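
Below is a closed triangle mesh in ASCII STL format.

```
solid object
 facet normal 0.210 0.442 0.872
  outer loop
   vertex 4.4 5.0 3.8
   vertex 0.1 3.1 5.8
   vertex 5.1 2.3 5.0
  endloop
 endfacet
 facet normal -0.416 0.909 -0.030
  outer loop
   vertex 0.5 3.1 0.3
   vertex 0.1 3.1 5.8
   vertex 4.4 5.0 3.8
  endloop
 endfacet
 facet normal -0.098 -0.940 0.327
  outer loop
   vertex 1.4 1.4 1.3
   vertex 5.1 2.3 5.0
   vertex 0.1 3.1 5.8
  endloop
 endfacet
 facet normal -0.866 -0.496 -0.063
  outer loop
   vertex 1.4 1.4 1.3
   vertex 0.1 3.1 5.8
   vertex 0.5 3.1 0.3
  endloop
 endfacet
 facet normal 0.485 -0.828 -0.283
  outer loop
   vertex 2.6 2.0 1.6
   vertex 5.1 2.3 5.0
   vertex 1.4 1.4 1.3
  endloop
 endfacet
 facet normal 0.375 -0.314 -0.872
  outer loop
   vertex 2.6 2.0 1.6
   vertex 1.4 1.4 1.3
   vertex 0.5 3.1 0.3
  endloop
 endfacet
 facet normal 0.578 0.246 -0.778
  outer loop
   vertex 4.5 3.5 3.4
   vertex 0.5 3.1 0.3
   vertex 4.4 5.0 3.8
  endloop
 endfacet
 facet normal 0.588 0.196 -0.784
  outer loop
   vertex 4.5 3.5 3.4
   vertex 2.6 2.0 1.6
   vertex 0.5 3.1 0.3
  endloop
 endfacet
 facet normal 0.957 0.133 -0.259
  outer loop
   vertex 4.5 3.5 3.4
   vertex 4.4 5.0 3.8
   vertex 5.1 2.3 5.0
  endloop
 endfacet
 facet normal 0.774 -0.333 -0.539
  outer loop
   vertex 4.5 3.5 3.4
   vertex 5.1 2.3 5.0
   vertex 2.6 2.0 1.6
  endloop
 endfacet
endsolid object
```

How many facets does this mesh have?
10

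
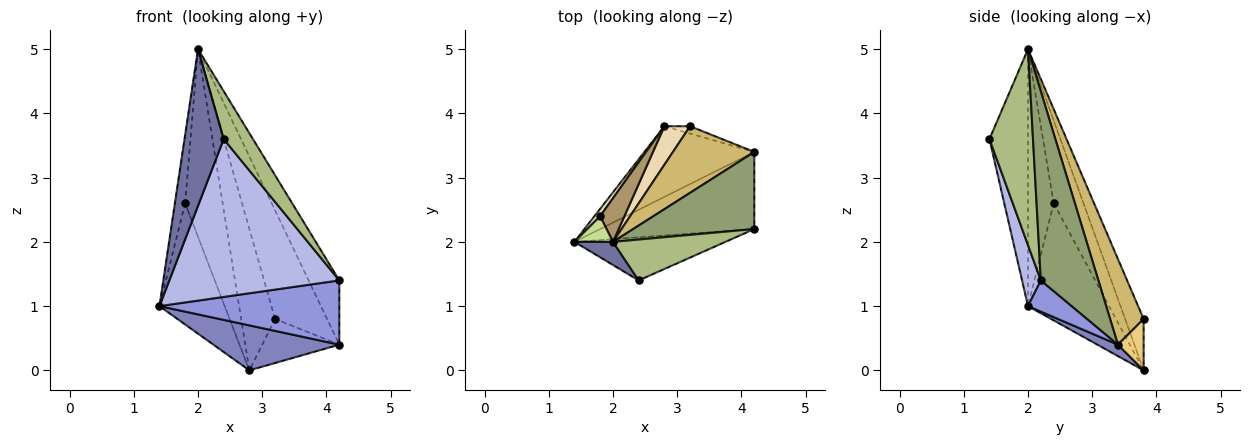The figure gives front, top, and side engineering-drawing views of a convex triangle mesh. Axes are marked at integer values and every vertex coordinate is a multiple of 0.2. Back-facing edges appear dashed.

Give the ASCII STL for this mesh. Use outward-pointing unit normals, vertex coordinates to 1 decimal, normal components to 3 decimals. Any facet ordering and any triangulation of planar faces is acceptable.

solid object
 facet normal -0.697 -0.709 0.105
  outer loop
   vertex 2.0 2.0 5.0
   vertex 1.4 2.0 1.0
   vertex 2.4 1.4 3.6
  endloop
 endfacet
 facet normal 0.087 -0.535 -0.840
  outer loop
   vertex 2.8 3.8 0.0
   vertex 4.2 3.4 0.4
   vertex 1.4 2.0 1.0
  endloop
 endfacet
 facet normal 0.154 -0.633 -0.759
  outer loop
   vertex 4.2 2.2 1.4
   vertex 1.4 2.0 1.0
   vertex 4.2 3.4 0.4
  endloop
 endfacet
 facet normal 0.106 -0.959 -0.262
  outer loop
   vertex 4.2 2.2 1.4
   vertex 2.4 1.4 3.6
   vertex 1.4 2.0 1.0
  endloop
 endfacet
 facet normal 0.768 0.410 0.492
  outer loop
   vertex 4.2 2.2 1.4
   vertex 4.2 3.4 0.4
   vertex 2.0 2.0 5.0
  endloop
 endfacet
 facet normal 0.749 -0.504 0.430
  outer loop
   vertex 4.2 2.2 1.4
   vertex 2.0 2.0 5.0
   vertex 2.4 1.4 3.6
  endloop
 endfacet
 facet normal -0.920 0.368 0.138
  outer loop
   vertex 1.8 2.4 2.6
   vertex 1.4 2.0 1.0
   vertex 2.0 2.0 5.0
  endloop
 endfacet
 facet normal -0.778 0.627 0.038
  outer loop
   vertex 1.8 2.4 2.6
   vertex 2.8 3.8 0.0
   vertex 1.4 2.0 1.0
  endloop
 endfacet
 facet normal -0.612 0.770 0.179
  outer loop
   vertex 1.8 2.4 2.6
   vertex 2.0 2.0 5.0
   vertex 2.8 3.8 0.0
  endloop
 endfacet
 facet normal 0.482 0.747 0.458
  outer loop
   vertex 3.2 3.8 0.8
   vertex 2.0 2.0 5.0
   vertex 4.2 3.4 0.4
  endloop
 endfacet
 facet normal 0.312 0.937 -0.156
  outer loop
   vertex 3.2 3.8 0.8
   vertex 4.2 3.4 0.4
   vertex 2.8 3.8 0.0
  endloop
 endfacet
 facet normal -0.466 0.854 0.233
  outer loop
   vertex 3.2 3.8 0.8
   vertex 2.8 3.8 0.0
   vertex 2.0 2.0 5.0
  endloop
 endfacet
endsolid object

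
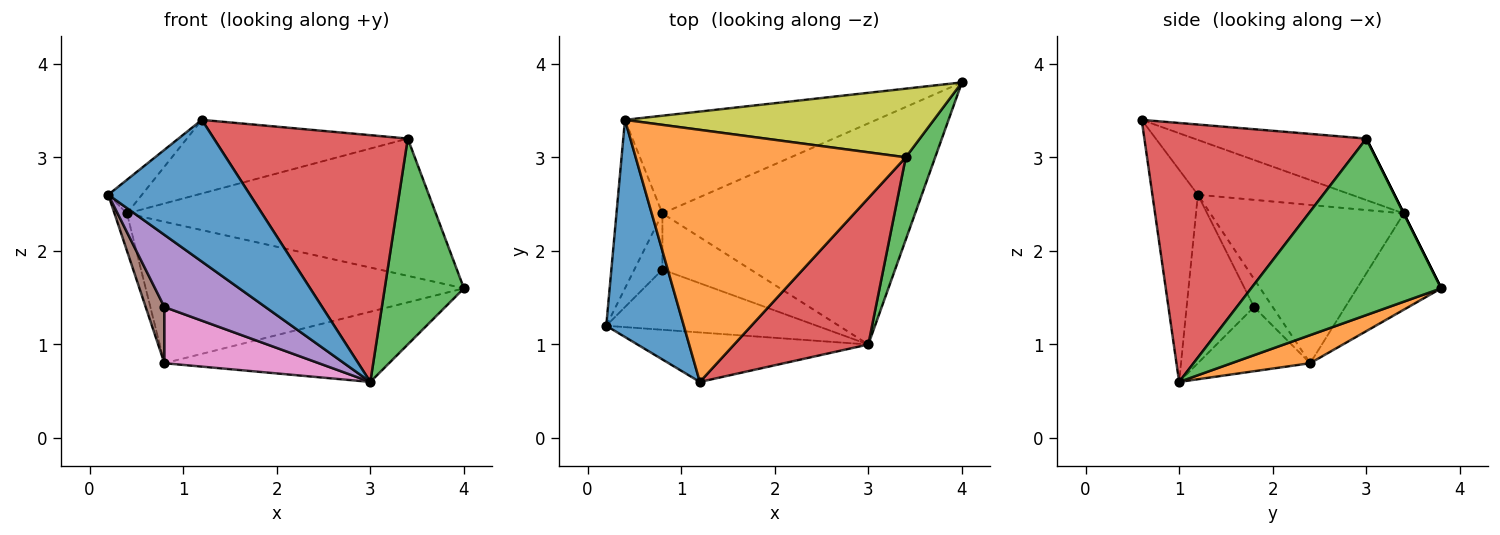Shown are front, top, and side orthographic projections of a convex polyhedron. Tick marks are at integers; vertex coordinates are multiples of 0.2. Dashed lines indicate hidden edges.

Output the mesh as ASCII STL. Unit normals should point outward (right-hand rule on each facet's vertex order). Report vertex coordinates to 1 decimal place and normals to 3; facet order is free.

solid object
 facet normal -0.290 -0.904 -0.315
  outer loop
   vertex 1.2 0.6 3.4
   vertex 0.2 1.2 2.6
   vertex 3.0 1.0 0.6
  endloop
 endfacet
 facet normal 0.105 0.301 -0.948
  outer loop
   vertex 0.8 2.4 0.8
   vertex 4.0 3.8 1.6
   vertex 3.0 1.0 0.6
  endloop
 endfacet
 facet normal 0.912 -0.380 0.152
  outer loop
   vertex 3.4 3.0 3.2
   vertex 3.0 1.0 0.6
   vertex 4.0 3.8 1.6
  endloop
 endfacet
 facet normal 0.702 -0.613 0.363
  outer loop
   vertex 3.4 3.0 3.2
   vertex 1.2 0.6 3.4
   vertex 3.0 1.0 0.6
  endloop
 endfacet
 facet normal -0.456 -0.684 -0.570
  outer loop
   vertex 0.8 1.8 1.4
   vertex 3.0 1.0 0.6
   vertex 0.2 1.2 2.6
  endloop
 endfacet
 facet normal -0.577 -0.577 -0.577
  outer loop
   vertex 0.8 1.8 1.4
   vertex 0.2 1.2 2.6
   vertex 0.8 2.4 0.8
  endloop
 endfacet
 facet normal -0.457 -0.629 -0.629
  outer loop
   vertex 0.8 1.8 1.4
   vertex 0.8 2.4 0.8
   vertex 3.0 1.0 0.6
  endloop
 endfacet
 facet normal -0.213 0.804 -0.556
  outer loop
   vertex 0.4 3.4 2.4
   vertex 4.0 3.8 1.6
   vertex 0.8 2.4 0.8
  endloop
 endfacet
 facet normal 0.000 0.894 0.447
  outer loop
   vertex 0.4 3.4 2.4
   vertex 3.4 3.0 3.2
   vertex 4.0 3.8 1.6
  endloop
 endfacet
 facet normal -0.959 0.062 -0.278
  outer loop
   vertex 0.4 3.4 2.4
   vertex 0.8 2.4 0.8
   vertex 0.2 1.2 2.6
  endloop
 endfacet
 facet normal -0.573 0.126 0.810
  outer loop
   vertex 0.4 3.4 2.4
   vertex 0.2 1.2 2.6
   vertex 1.2 0.6 3.4
  endloop
 endfacet
 facet normal -0.214 0.274 0.938
  outer loop
   vertex 0.4 3.4 2.4
   vertex 1.2 0.6 3.4
   vertex 3.4 3.0 3.2
  endloop
 endfacet
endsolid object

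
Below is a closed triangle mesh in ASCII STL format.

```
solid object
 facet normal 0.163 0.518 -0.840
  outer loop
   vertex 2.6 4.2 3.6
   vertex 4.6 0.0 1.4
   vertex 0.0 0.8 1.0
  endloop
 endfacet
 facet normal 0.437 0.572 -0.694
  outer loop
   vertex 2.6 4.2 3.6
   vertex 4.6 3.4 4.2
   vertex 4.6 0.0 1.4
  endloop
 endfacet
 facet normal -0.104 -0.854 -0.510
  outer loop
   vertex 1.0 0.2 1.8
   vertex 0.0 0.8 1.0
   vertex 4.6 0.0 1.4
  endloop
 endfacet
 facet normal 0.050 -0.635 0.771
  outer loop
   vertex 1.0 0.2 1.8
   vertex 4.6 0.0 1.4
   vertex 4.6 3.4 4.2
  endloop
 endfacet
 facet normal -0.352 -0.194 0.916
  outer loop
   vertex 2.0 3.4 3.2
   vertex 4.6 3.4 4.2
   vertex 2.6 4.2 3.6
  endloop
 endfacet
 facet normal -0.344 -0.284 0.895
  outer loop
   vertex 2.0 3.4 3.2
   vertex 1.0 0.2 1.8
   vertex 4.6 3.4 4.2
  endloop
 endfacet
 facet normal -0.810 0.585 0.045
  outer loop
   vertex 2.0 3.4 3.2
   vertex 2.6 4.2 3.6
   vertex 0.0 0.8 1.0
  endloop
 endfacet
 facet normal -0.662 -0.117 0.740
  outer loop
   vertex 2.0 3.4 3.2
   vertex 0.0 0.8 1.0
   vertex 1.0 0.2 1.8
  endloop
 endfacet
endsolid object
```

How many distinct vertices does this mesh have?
6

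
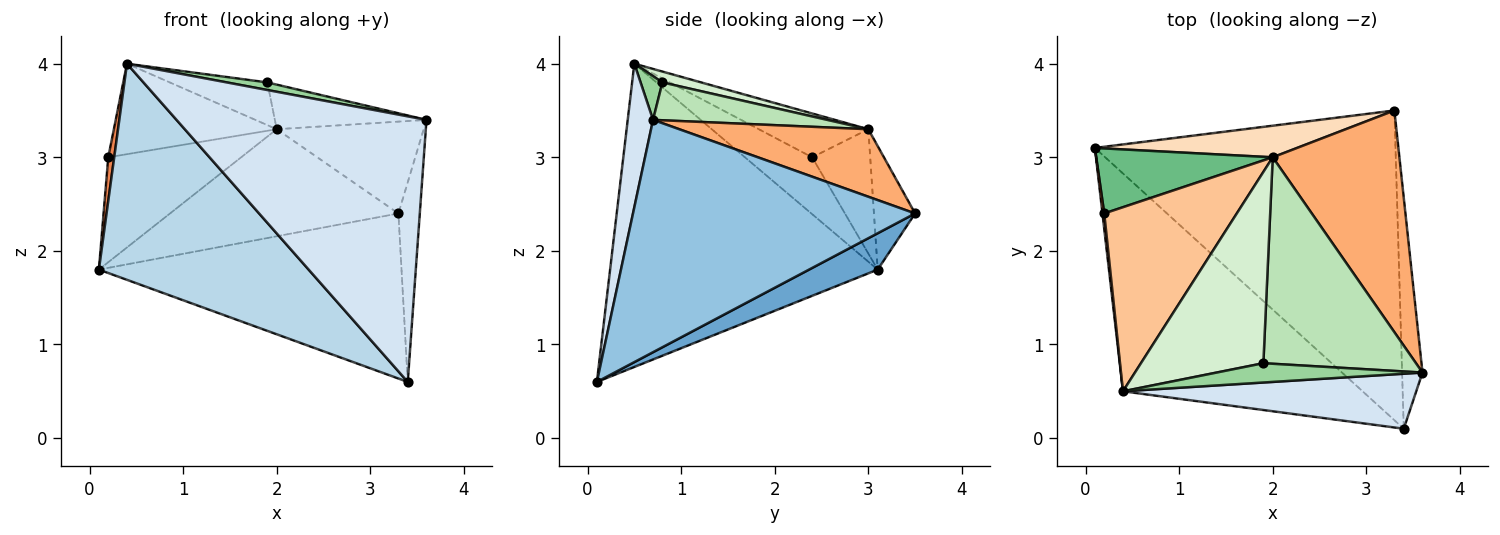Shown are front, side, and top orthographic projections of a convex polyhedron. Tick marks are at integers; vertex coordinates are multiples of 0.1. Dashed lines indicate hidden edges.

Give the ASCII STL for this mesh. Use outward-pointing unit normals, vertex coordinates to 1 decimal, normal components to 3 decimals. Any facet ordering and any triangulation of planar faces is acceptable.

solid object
 facet normal 0.106 0.468 -0.878
  outer loop
   vertex 3.4 0.1 0.6
   vertex 0.1 3.1 1.8
   vertex 3.3 3.5 2.4
  endloop
 endfacet
 facet normal 0.993 0.075 -0.087
  outer loop
   vertex 3.4 0.1 0.6
   vertex 3.3 3.5 2.4
   vertex 3.6 0.7 3.4
  endloop
 endfacet
 facet normal -0.668 -0.524 -0.528
  outer loop
   vertex 0.4 0.5 4.0
   vertex 0.1 3.1 1.8
   vertex 3.4 0.1 0.6
  endloop
 endfacet
 facet normal 0.099 -0.974 0.202
  outer loop
   vertex 0.4 0.5 4.0
   vertex 3.4 0.1 0.6
   vertex 3.6 0.7 3.4
  endloop
 endfacet
 facet normal -0.996 -0.088 0.032
  outer loop
   vertex 0.2 2.4 3.0
   vertex 0.1 3.1 1.8
   vertex 0.4 0.5 4.0
  endloop
 endfacet
 facet normal 0.442 0.343 0.829
  outer loop
   vertex 2.0 3.0 3.3
   vertex 3.6 0.7 3.4
   vertex 3.3 3.5 2.4
  endloop
 endfacet
 facet normal -0.284 0.423 0.860
  outer loop
   vertex 2.0 3.0 3.3
   vertex 0.2 2.4 3.0
   vertex 0.4 0.5 4.0
  endloop
 endfacet
 facet normal -0.170 0.945 0.279
  outer loop
   vertex 2.0 3.0 3.3
   vertex 3.3 3.5 2.4
   vertex 0.1 3.1 1.8
  endloop
 endfacet
 facet normal -0.348 0.797 0.494
  outer loop
   vertex 2.0 3.0 3.3
   vertex 0.1 3.1 1.8
   vertex 0.2 2.4 3.0
  endloop
 endfacet
 facet normal 0.194 -0.360 0.913
  outer loop
   vertex 1.9 0.8 3.8
   vertex 0.4 0.5 4.0
   vertex 3.6 0.7 3.4
  endloop
 endfacet
 facet normal 0.236 0.205 0.950
  outer loop
   vertex 1.9 0.8 3.8
   vertex 3.6 0.7 3.4
   vertex 2.0 3.0 3.3
  endloop
 endfacet
 facet normal 0.086 0.217 0.972
  outer loop
   vertex 1.9 0.8 3.8
   vertex 2.0 3.0 3.3
   vertex 0.4 0.5 4.0
  endloop
 endfacet
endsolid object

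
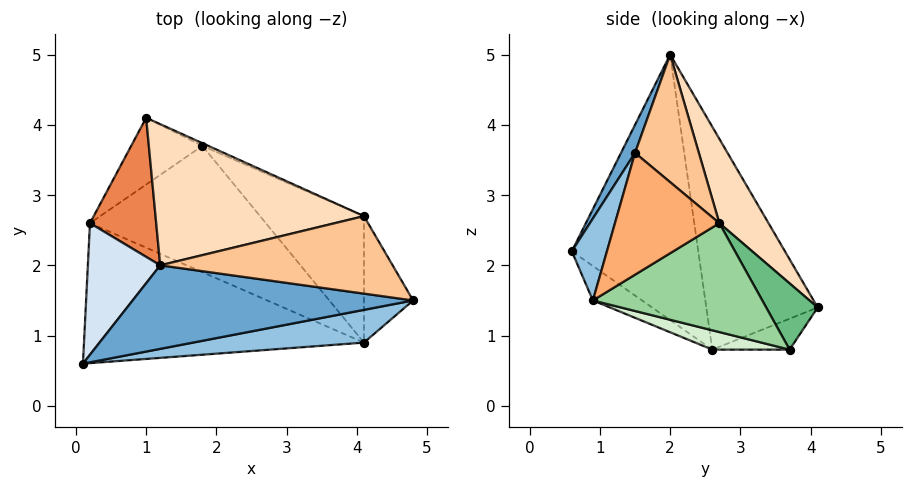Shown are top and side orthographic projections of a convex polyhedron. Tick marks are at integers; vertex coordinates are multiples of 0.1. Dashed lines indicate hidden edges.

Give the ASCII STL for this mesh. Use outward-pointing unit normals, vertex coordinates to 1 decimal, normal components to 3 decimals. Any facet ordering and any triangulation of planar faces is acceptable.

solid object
 facet normal 0.043 -0.900 0.433
  outer loop
   vertex 1.2 2.0 5.0
   vertex 0.1 0.6 2.2
   vertex 4.8 1.5 3.6
  endloop
 endfacet
 facet normal 0.114 -0.965 0.238
  outer loop
   vertex 4.1 0.9 1.5
   vertex 4.8 1.5 3.6
   vertex 0.1 0.6 2.2
  endloop
 endfacet
 facet normal -0.101 -0.567 -0.817
  outer loop
   vertex 0.2 2.6 0.8
   vertex 4.1 0.9 1.5
   vertex 0.1 0.6 2.2
  endloop
 endfacet
 facet normal -0.940 0.226 0.256
  outer loop
   vertex 0.2 2.6 0.8
   vertex 0.1 0.6 2.2
   vertex 1.2 2.0 5.0
  endloop
 endfacet
 facet normal -0.891 0.369 0.265
  outer loop
   vertex 0.2 2.6 0.8
   vertex 1.2 2.0 5.0
   vertex 1.0 4.1 1.4
  endloop
 endfacet
 facet normal 0.904 0.223 -0.365
  outer loop
   vertex 4.1 2.7 2.6
   vertex 4.8 1.5 3.6
   vertex 4.1 0.9 1.5
  endloop
 endfacet
 facet normal 0.338 0.711 0.616
  outer loop
   vertex 4.1 2.7 2.6
   vertex 1.2 2.0 5.0
   vertex 4.8 1.5 3.6
  endloop
 endfacet
 facet normal 0.197 0.852 0.486
  outer loop
   vertex 4.1 2.7 2.6
   vertex 1.0 4.1 1.4
   vertex 1.2 2.0 5.0
  endloop
 endfacet
 facet normal 0.424 0.905 -0.039
  outer loop
   vertex 1.8 3.7 0.8
   vertex 1.0 4.1 1.4
   vertex 4.1 2.7 2.6
  endloop
 endfacet
 facet normal 0.667 0.389 -0.636
  outer loop
   vertex 1.8 3.7 0.8
   vertex 4.1 2.7 2.6
   vertex 4.1 0.9 1.5
  endloop
 endfacet
 facet normal -0.345 0.501 -0.794
  outer loop
   vertex 1.8 3.7 0.8
   vertex 0.2 2.6 0.8
   vertex 1.0 4.1 1.4
  endloop
 endfacet
 facet normal 0.108 -0.157 -0.982
  outer loop
   vertex 1.8 3.7 0.8
   vertex 4.1 0.9 1.5
   vertex 0.2 2.6 0.8
  endloop
 endfacet
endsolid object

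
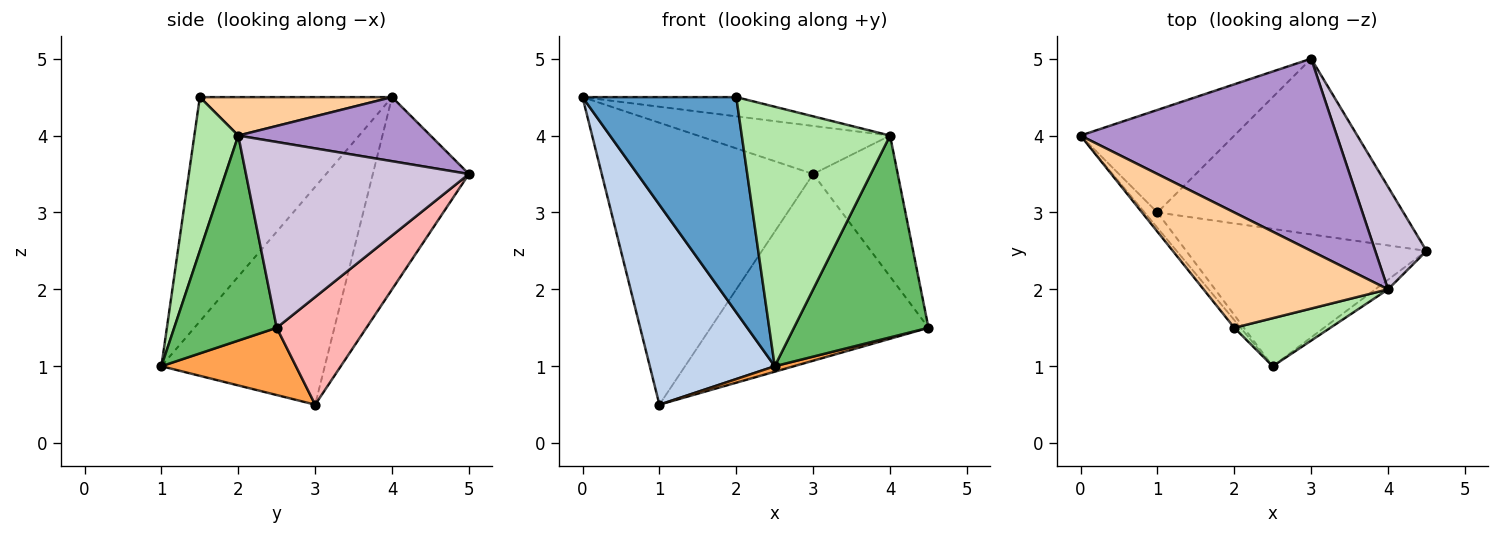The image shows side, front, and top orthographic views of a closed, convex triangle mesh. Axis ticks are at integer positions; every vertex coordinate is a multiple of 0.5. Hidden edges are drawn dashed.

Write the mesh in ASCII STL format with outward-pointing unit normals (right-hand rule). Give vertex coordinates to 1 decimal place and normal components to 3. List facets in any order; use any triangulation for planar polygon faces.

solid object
 facet normal -0.781 -0.625 -0.022
  outer loop
   vertex 2.0 1.5 4.5
   vertex 0.0 4.0 4.5
   vertex 2.5 1.0 1.0
  endloop
 endfacet
 facet normal -0.793 -0.607 -0.047
  outer loop
   vertex 1.0 3.0 0.5
   vertex 2.5 1.0 1.0
   vertex 0.0 4.0 4.5
  endloop
 endfacet
 facet normal 0.269 -0.038 -0.962
  outer loop
   vertex 1.0 3.0 0.5
   vertex 4.5 2.5 1.5
   vertex 2.5 1.0 1.0
  endloop
 endfacet
 facet normal 0.201 0.161 0.966
  outer loop
   vertex 4.0 2.0 4.0
   vertex 0.0 4.0 4.5
   vertex 2.0 1.5 4.5
  endloop
 endfacet
 facet normal 0.606 -0.795 -0.038
  outer loop
   vertex 4.0 2.0 4.0
   vertex 2.5 1.0 1.0
   vertex 4.5 2.5 1.5
  endloop
 endfacet
 facet normal 0.280 -0.944 0.175
  outer loop
   vertex 4.0 2.0 4.0
   vertex 2.0 1.5 4.5
   vertex 2.5 1.0 1.0
  endloop
 endfacet
 facet normal -0.393 0.864 -0.314
  outer loop
   vertex 3.0 5.0 3.5
   vertex 1.0 3.0 0.5
   vertex 0.0 4.0 4.5
  endloop
 endfacet
 facet normal 0.287 0.698 -0.656
  outer loop
   vertex 3.0 5.0 3.5
   vertex 4.5 2.5 1.5
   vertex 1.0 3.0 0.5
  endloop
 endfacet
 facet normal 0.236 0.236 0.943
  outer loop
   vertex 3.0 5.0 3.5
   vertex 0.0 4.0 4.5
   vertex 4.0 2.0 4.0
  endloop
 endfacet
 facet normal 0.905 0.343 0.250
  outer loop
   vertex 3.0 5.0 3.5
   vertex 4.0 2.0 4.0
   vertex 4.5 2.5 1.5
  endloop
 endfacet
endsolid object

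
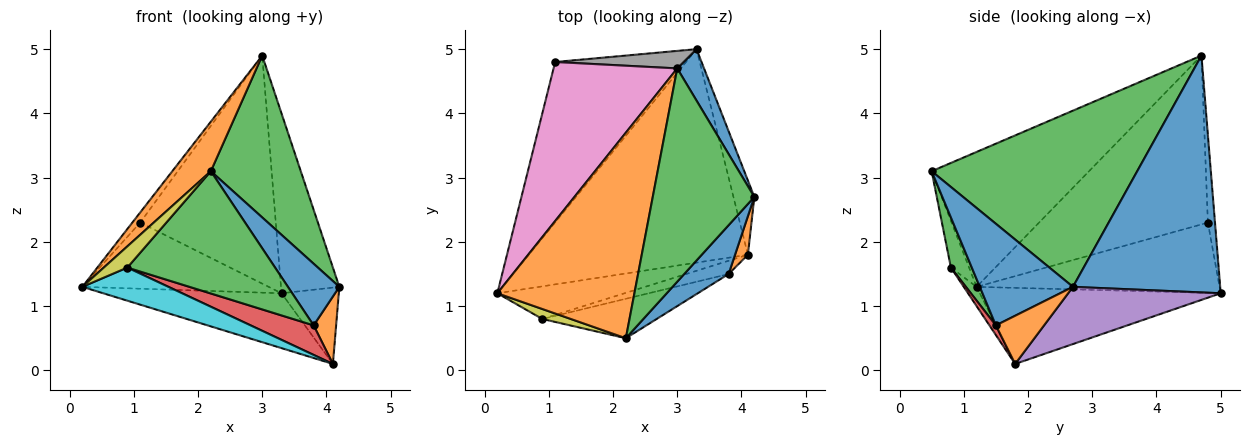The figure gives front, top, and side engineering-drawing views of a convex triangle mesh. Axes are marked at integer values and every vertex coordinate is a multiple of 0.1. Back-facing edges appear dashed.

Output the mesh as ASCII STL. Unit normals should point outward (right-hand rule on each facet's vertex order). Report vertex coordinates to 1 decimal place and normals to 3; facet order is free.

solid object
 facet normal 0.925 0.366 0.105
  outer loop
   vertex 3.0 4.7 4.9
   vertex 4.2 2.7 1.3
   vertex 3.3 5.0 1.2
  endloop
 endfacet
 facet normal -0.691 -0.169 0.702
  outer loop
   vertex 2.2 0.5 3.1
   vertex 3.0 4.7 4.9
   vertex 0.2 1.2 1.3
  endloop
 endfacet
 facet normal 0.810 -0.354 0.467
  outer loop
   vertex 2.2 0.5 3.1
   vertex 4.2 2.7 1.3
   vertex 3.0 4.7 4.9
  endloop
 endfacet
 facet normal -0.319 0.236 -0.918
  outer loop
   vertex 4.1 1.8 0.1
   vertex 0.2 1.2 1.3
   vertex 3.3 5.0 1.2
  endloop
 endfacet
 facet normal 0.886 0.333 -0.323
  outer loop
   vertex 4.1 1.8 0.1
   vertex 3.3 5.0 1.2
   vertex 4.2 2.7 1.3
  endloop
 endfacet
 facet normal -0.445 0.341 -0.828
  outer loop
   vertex 1.1 4.8 2.3
   vertex 3.3 5.0 1.2
   vertex 0.2 1.2 1.3
  endloop
 endfacet
 facet normal -0.806 0.037 0.591
  outer loop
   vertex 1.1 4.8 2.3
   vertex 0.2 1.2 1.3
   vertex 3.0 4.7 4.9
  endloop
 endfacet
 facet normal -0.052 0.996 0.076
  outer loop
   vertex 1.1 4.8 2.3
   vertex 3.0 4.7 4.9
   vertex 3.3 5.0 1.2
  endloop
 endfacet
 facet normal -0.573 -0.742 0.348
  outer loop
   vertex 0.9 0.8 1.6
   vertex 2.2 0.5 3.1
   vertex 0.2 1.2 1.3
  endloop
 endfacet
 facet normal -0.106 -0.708 -0.698
  outer loop
   vertex 0.9 0.8 1.6
   vertex 0.2 1.2 1.3
   vertex 4.1 1.8 0.1
  endloop
 endfacet
 facet normal 0.818 -0.451 0.357
  outer loop
   vertex 3.8 1.5 0.7
   vertex 4.2 2.7 1.3
   vertex 2.2 0.5 3.1
  endloop
 endfacet
 facet normal 0.881 -0.411 0.235
  outer loop
   vertex 3.8 1.5 0.7
   vertex 4.1 1.8 0.1
   vertex 4.2 2.7 1.3
  endloop
 endfacet
 facet normal 0.133 -0.943 -0.304
  outer loop
   vertex 3.8 1.5 0.7
   vertex 2.2 0.5 3.1
   vertex 0.9 0.8 1.6
  endloop
 endfacet
 facet normal 0.093 -0.908 -0.408
  outer loop
   vertex 3.8 1.5 0.7
   vertex 0.9 0.8 1.6
   vertex 4.1 1.8 0.1
  endloop
 endfacet
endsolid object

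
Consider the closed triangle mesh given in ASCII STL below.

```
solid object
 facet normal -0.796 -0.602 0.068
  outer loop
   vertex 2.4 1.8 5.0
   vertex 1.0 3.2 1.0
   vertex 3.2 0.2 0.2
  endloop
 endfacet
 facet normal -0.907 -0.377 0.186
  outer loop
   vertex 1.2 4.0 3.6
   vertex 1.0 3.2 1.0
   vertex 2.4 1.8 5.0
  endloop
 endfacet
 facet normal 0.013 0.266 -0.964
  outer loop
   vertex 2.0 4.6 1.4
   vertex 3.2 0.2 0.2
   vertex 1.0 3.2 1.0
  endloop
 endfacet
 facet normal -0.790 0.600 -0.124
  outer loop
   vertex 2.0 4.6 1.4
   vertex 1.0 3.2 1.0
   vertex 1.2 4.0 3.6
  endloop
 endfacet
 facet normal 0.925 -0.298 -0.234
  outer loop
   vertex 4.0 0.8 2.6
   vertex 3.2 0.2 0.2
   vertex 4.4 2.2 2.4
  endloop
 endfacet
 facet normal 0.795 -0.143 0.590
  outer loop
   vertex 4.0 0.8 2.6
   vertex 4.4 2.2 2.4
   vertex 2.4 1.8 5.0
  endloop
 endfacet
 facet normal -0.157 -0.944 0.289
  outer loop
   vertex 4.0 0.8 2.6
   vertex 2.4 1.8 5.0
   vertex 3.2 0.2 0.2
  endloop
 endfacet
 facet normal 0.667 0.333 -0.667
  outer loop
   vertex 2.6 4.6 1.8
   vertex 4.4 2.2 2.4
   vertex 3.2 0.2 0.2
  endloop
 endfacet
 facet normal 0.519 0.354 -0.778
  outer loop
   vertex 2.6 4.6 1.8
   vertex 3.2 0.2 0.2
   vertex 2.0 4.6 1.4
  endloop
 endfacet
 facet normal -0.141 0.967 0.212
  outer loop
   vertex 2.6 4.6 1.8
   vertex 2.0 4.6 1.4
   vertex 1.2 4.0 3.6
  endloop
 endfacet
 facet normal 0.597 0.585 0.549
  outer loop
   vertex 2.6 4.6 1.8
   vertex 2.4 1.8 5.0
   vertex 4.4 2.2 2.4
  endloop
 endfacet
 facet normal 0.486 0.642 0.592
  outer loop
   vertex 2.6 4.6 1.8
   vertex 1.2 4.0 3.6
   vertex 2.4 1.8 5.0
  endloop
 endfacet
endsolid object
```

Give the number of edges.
18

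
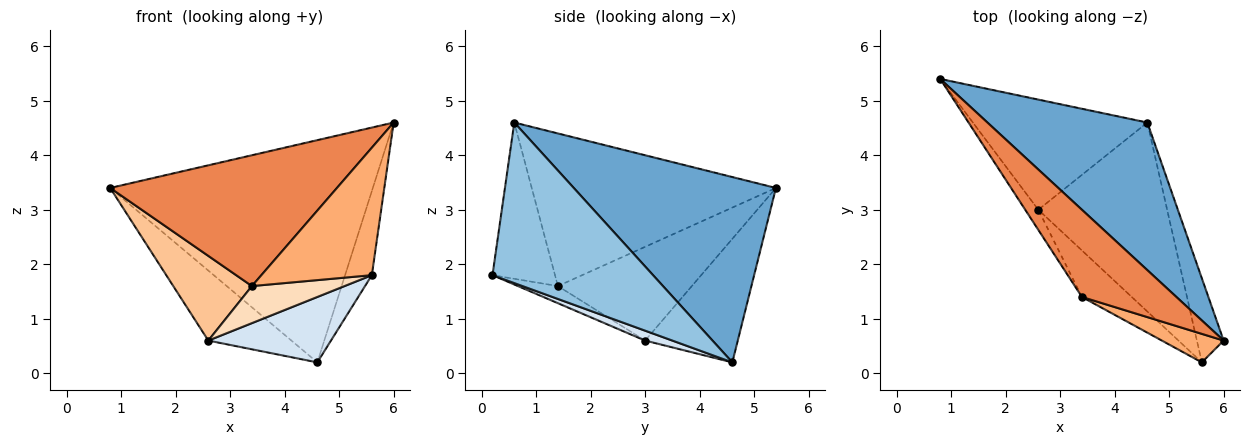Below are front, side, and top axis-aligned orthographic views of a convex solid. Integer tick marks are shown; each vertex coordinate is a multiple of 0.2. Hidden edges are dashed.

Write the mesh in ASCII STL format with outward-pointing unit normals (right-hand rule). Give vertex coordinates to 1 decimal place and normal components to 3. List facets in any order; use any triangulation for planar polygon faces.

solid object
 facet normal 0.540 0.701 0.466
  outer loop
   vertex 4.6 4.6 0.2
   vertex 0.8 5.4 3.4
   vertex 6.0 0.6 4.6
  endloop
 endfacet
 facet normal 0.973 0.162 -0.162
  outer loop
   vertex 5.6 0.2 1.8
   vertex 4.6 4.6 0.2
   vertex 6.0 0.6 4.6
  endloop
 endfacet
 facet normal -0.513 0.460 -0.724
  outer loop
   vertex 2.6 3.0 0.6
   vertex 0.8 5.4 3.4
   vertex 4.6 4.6 0.2
  endloop
 endfacet
 facet normal 0.072 -0.326 -0.942
  outer loop
   vertex 2.6 3.0 0.6
   vertex 4.6 4.6 0.2
   vertex 5.6 0.2 1.8
  endloop
 endfacet
 facet normal -0.667 -0.620 0.413
  outer loop
   vertex 3.4 1.4 1.6
   vertex 6.0 0.6 4.6
   vertex 0.8 5.4 3.4
  endloop
 endfacet
 facet normal -0.483 -0.854 0.191
  outer loop
   vertex 3.4 1.4 1.6
   vertex 5.6 0.2 1.8
   vertex 6.0 0.6 4.6
  endloop
 endfacet
 facet normal -0.856 -0.503 -0.119
  outer loop
   vertex 3.4 1.4 1.6
   vertex 0.8 5.4 3.4
   vertex 2.6 3.0 0.6
  endloop
 endfacet
 facet normal -0.260 -0.602 -0.755
  outer loop
   vertex 3.4 1.4 1.6
   vertex 2.6 3.0 0.6
   vertex 5.6 0.2 1.8
  endloop
 endfacet
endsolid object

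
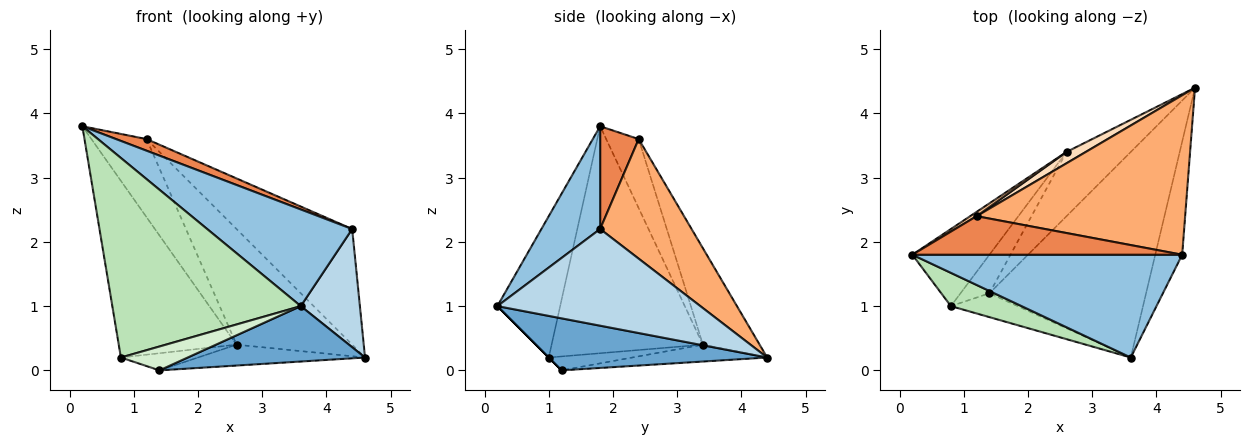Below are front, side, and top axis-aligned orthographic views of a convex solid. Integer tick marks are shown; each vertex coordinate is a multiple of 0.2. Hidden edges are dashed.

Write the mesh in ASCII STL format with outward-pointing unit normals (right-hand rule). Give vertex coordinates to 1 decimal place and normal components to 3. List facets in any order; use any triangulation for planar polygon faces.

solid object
 facet normal 0.305 -0.248 -0.919
  outer loop
   vertex 1.4 1.2 0.0
   vertex 4.6 4.4 0.2
   vertex 3.6 0.2 1.0
  endloop
 endfacet
 facet normal 0.267 -0.660 0.702
  outer loop
   vertex 4.4 1.8 2.2
   vertex 0.2 1.8 3.8
   vertex 3.6 0.2 1.0
  endloop
 endfacet
 facet normal 0.928 -0.270 -0.258
  outer loop
   vertex 4.4 1.8 2.2
   vertex 3.6 0.2 1.0
   vertex 4.6 4.4 0.2
  endloop
 endfacet
 facet normal -0.242 0.300 -0.923
  outer loop
   vertex 2.6 3.4 0.4
   vertex 4.6 4.4 0.2
   vertex 1.4 1.2 0.0
  endloop
 endfacet
 facet normal 0.343 -0.271 0.899
  outer loop
   vertex 1.2 2.4 3.6
   vertex 0.2 1.8 3.8
   vertex 4.4 1.8 2.2
  endloop
 endfacet
 facet normal 0.421 0.532 0.734
  outer loop
   vertex 1.2 2.4 3.6
   vertex 4.4 1.8 2.2
   vertex 4.6 4.4 0.2
  endloop
 endfacet
 facet normal -0.507 0.861 0.047
  outer loop
   vertex 1.2 2.4 3.6
   vertex 2.6 3.4 0.4
   vertex 0.2 1.8 3.8
  endloop
 endfacet
 facet normal -0.438 0.894 0.088
  outer loop
   vertex 1.2 2.4 3.6
   vertex 4.6 4.4 0.2
   vertex 2.6 3.4 0.4
  endloop
 endfacet
 facet normal -0.762 0.593 -0.259
  outer loop
   vertex 0.8 1.0 0.2
   vertex 0.2 1.8 3.8
   vertex 2.6 3.4 0.4
  endloop
 endfacet
 facet normal -0.403 0.372 -0.836
  outer loop
   vertex 0.8 1.0 0.2
   vertex 2.6 3.4 0.4
   vertex 1.4 1.2 0.0
  endloop
 endfacet
 facet normal -0.312 -0.937 0.156
  outer loop
   vertex 0.8 1.0 0.2
   vertex 3.6 0.2 1.0
   vertex 0.2 1.8 3.8
  endloop
 endfacet
 facet normal 0.000 -0.707 -0.707
  outer loop
   vertex 0.8 1.0 0.2
   vertex 1.4 1.2 0.0
   vertex 3.6 0.2 1.0
  endloop
 endfacet
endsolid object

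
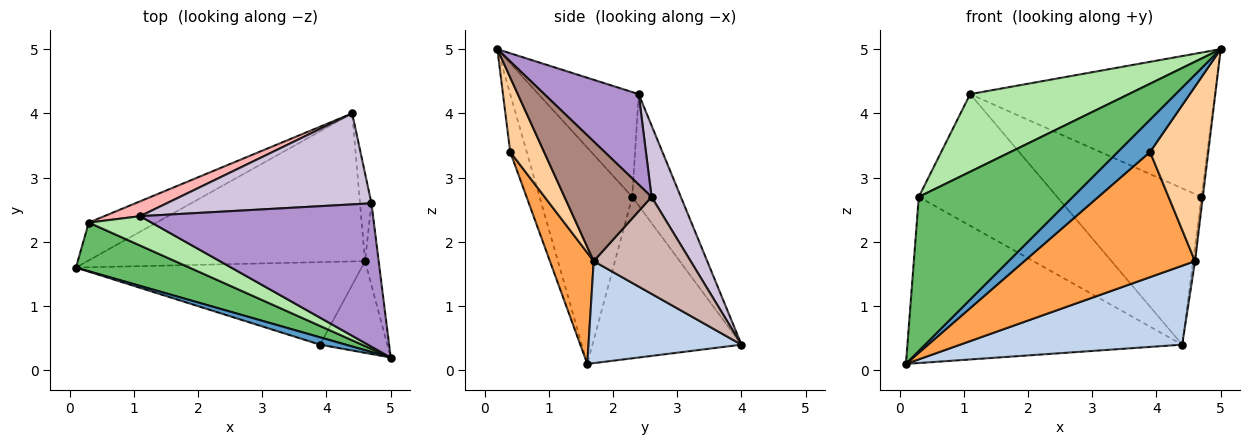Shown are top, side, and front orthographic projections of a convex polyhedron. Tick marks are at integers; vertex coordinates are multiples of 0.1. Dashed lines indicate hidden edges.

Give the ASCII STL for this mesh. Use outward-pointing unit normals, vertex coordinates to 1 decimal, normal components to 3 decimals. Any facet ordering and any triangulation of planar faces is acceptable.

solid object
 facet normal -0.448 -0.871 0.199
  outer loop
   vertex 3.9 0.4 3.4
   vertex 5.0 0.2 5.0
   vertex 0.1 1.6 0.1
  endloop
 endfacet
 facet normal 0.308 -0.448 -0.839
  outer loop
   vertex 4.6 1.7 1.7
   vertex 0.1 1.6 0.1
   vertex 4.4 4.0 0.4
  endloop
 endfacet
 facet normal 0.209 -0.816 -0.538
  outer loop
   vertex 4.6 1.7 1.7
   vertex 3.9 0.4 3.4
   vertex 0.1 1.6 0.1
  endloop
 endfacet
 facet normal 0.458 -0.787 -0.413
  outer loop
   vertex 4.6 1.7 1.7
   vertex 5.0 0.2 5.0
   vertex 3.9 0.4 3.4
  endloop
 endfacet
 facet normal -0.497 -0.827 0.261
  outer loop
   vertex 0.3 2.3 2.7
   vertex 0.1 1.6 0.1
   vertex 5.0 0.2 5.0
  endloop
 endfacet
 facet normal -0.509 -0.805 0.305
  outer loop
   vertex 0.3 2.3 2.7
   vertex 5.0 0.2 5.0
   vertex 1.1 2.4 4.3
  endloop
 endfacet
 facet normal -0.467 0.862 -0.196
  outer loop
   vertex 0.3 2.3 2.7
   vertex 4.4 4.0 0.4
   vertex 0.1 1.6 0.1
  endloop
 endfacet
 facet normal -0.329 0.938 0.106
  outer loop
   vertex 0.3 2.3 2.7
   vertex 1.1 2.4 4.3
   vertex 4.4 4.0 0.4
  endloop
 endfacet
 facet normal 0.264 0.684 0.680
  outer loop
   vertex 4.7 2.6 2.7
   vertex 1.1 2.4 4.3
   vertex 5.0 0.2 5.0
  endloop
 endfacet
 facet normal 0.173 0.851 0.496
  outer loop
   vertex 4.7 2.6 2.7
   vertex 4.4 4.0 0.4
   vertex 1.1 2.4 4.3
  endloop
 endfacet
 facet normal 0.993 0.016 -0.113
  outer loop
   vertex 4.7 2.6 2.7
   vertex 5.0 0.2 5.0
   vertex 4.6 1.7 1.7
  endloop
 endfacet
 facet normal 0.993 0.020 -0.117
  outer loop
   vertex 4.7 2.6 2.7
   vertex 4.6 1.7 1.7
   vertex 4.4 4.0 0.4
  endloop
 endfacet
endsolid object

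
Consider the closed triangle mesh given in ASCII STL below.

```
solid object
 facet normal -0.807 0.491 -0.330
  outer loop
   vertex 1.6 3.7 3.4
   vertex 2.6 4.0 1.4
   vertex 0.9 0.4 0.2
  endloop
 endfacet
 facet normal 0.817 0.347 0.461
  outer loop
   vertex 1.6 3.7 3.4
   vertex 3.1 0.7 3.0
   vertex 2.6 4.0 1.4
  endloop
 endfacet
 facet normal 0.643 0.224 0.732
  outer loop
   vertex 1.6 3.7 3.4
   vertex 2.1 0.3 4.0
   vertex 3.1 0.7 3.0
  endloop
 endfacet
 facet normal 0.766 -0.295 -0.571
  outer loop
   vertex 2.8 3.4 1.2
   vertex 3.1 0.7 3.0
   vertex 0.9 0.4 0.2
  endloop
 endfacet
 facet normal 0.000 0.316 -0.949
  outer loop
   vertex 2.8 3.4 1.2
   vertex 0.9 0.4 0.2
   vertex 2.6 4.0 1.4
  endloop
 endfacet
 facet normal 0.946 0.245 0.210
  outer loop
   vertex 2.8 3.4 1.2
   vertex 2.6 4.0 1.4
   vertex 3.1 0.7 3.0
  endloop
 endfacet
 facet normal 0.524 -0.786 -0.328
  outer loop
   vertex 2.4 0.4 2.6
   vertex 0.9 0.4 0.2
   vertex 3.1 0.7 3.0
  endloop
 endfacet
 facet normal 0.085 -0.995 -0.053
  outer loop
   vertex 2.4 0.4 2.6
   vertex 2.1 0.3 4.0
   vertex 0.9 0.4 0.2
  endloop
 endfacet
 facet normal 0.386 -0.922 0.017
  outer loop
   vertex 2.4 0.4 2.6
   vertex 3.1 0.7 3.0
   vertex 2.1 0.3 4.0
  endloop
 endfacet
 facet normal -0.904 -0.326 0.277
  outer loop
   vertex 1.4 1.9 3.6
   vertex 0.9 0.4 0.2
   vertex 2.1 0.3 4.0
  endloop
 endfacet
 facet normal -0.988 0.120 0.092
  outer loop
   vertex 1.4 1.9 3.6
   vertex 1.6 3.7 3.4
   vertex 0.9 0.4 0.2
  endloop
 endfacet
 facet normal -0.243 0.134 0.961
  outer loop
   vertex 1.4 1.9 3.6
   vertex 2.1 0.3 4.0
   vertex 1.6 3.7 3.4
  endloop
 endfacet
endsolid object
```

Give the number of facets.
12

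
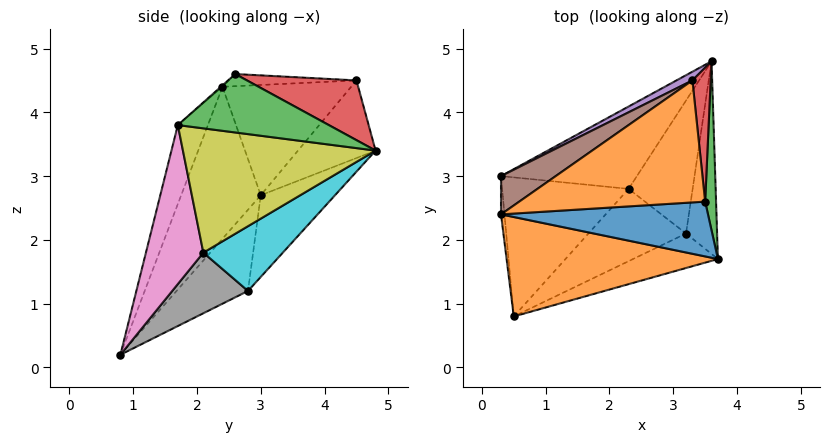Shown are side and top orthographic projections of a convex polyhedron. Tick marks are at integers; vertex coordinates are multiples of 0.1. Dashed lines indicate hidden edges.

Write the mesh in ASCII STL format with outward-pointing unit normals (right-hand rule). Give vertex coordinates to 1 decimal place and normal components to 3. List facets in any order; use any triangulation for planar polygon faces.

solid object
 facet normal -0.998 -0.065 -0.023
  outer loop
   vertex 0.3 2.4 4.4
   vertex 0.3 3.0 2.7
   vertex 0.5 0.8 0.2
  endloop
 endfacet
 facet normal -0.130 -0.929 0.348
  outer loop
   vertex 0.3 2.4 4.4
   vertex 0.5 0.8 0.2
   vertex 3.7 1.7 3.8
  endloop
 endfacet
 facet normal -0.317 0.787 -0.528
  outer loop
   vertex 2.3 2.8 1.2
   vertex 0.3 3.0 2.7
   vertex 3.6 4.8 3.4
  endloop
 endfacet
 facet normal -0.400 0.672 -0.623
  outer loop
   vertex 2.3 2.8 1.2
   vertex 0.5 0.8 0.2
   vertex 0.3 3.0 2.7
  endloop
 endfacet
 facet normal -0.493 0.864 0.101
  outer loop
   vertex 3.3 4.5 4.5
   vertex 3.6 4.8 3.4
   vertex 0.3 3.0 2.7
  endloop
 endfacet
 facet normal -0.557 0.783 0.276
  outer loop
   vertex 3.3 4.5 4.5
   vertex 0.3 3.0 2.7
   vertex 0.3 2.4 4.4
  endloop
 endfacet
 facet normal 0.550 -0.781 -0.294
  outer loop
   vertex 3.2 2.1 1.8
   vertex 3.7 1.7 3.8
   vertex 0.5 0.8 0.2
  endloop
 endfacet
 facet normal 0.527 -0.050 -0.848
  outer loop
   vertex 3.2 2.1 1.8
   vertex 0.5 0.8 0.2
   vertex 2.3 2.8 1.2
  endloop
 endfacet
 facet normal 0.970 0.000 -0.243
  outer loop
   vertex 3.2 2.1 1.8
   vertex 3.6 4.8 3.4
   vertex 3.7 1.7 3.8
  endloop
 endfacet
 facet normal 0.679 0.297 -0.671
  outer loop
   vertex 3.2 2.1 1.8
   vertex 2.3 2.8 1.2
   vertex 3.6 4.8 3.4
  endloop
 endfacet
 facet normal -0.005 -0.665 0.747
  outer loop
   vertex 3.5 2.6 4.6
   vertex 0.3 2.4 4.4
   vertex 3.7 1.7 3.8
  endloop
 endfacet
 facet normal -0.065 0.046 0.997
  outer loop
   vertex 3.5 2.6 4.6
   vertex 3.3 4.5 4.5
   vertex 0.3 2.4 4.4
  endloop
 endfacet
 facet normal 0.982 0.055 0.183
  outer loop
   vertex 3.5 2.6 4.6
   vertex 3.7 1.7 3.8
   vertex 3.6 4.8 3.4
  endloop
 endfacet
 facet normal 0.950 0.115 0.291
  outer loop
   vertex 3.5 2.6 4.6
   vertex 3.6 4.8 3.4
   vertex 3.3 4.5 4.5
  endloop
 endfacet
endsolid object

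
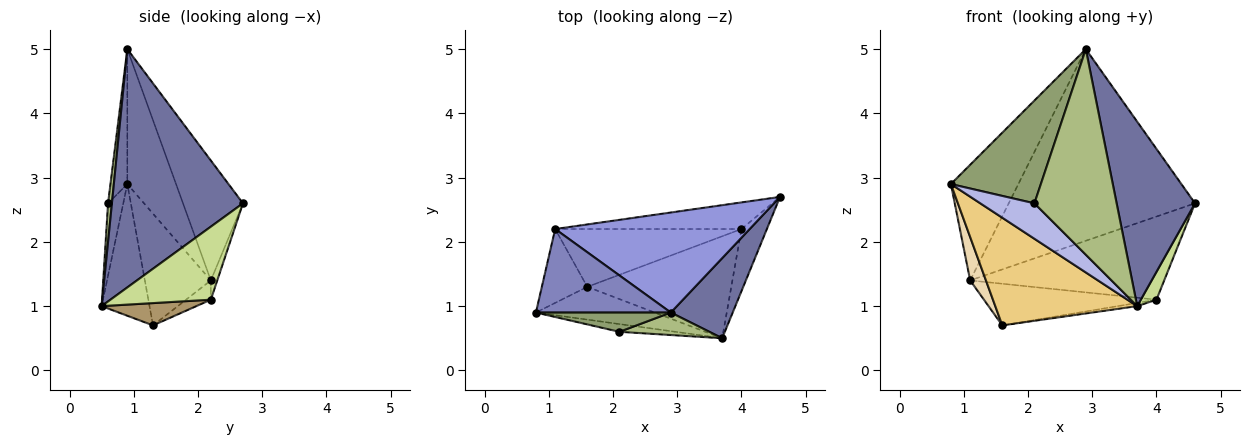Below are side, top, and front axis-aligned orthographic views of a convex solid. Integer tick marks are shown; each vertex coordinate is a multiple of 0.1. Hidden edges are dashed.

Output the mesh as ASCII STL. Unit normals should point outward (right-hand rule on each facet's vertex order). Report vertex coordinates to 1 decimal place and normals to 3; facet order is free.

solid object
 facet normal 0.838 -0.501 0.218
  outer loop
   vertex 2.9 0.9 5.0
   vertex 3.7 0.5 1.0
   vertex 4.6 2.7 2.6
  endloop
 endfacet
 facet normal -0.505 0.700 0.505
  outer loop
   vertex 1.1 2.2 1.4
   vertex 0.8 0.9 2.9
   vertex 2.9 0.9 5.0
  endloop
 endfacet
 facet normal -0.274 0.852 0.445
  outer loop
   vertex 1.1 2.2 1.4
   vertex 2.9 0.9 5.0
   vertex 4.6 2.7 2.6
  endloop
 endfacet
 facet normal -0.265 -0.942 -0.206
  outer loop
   vertex 2.1 0.6 2.6
   vertex 0.8 0.9 2.9
   vertex 3.7 0.5 1.0
  endloop
 endfacet
 facet normal -0.181 -0.967 0.181
  outer loop
   vertex 2.1 0.6 2.6
   vertex 2.9 0.9 5.0
   vertex 0.8 0.9 2.9
  endloop
 endfacet
 facet normal 0.047 -0.993 0.109
  outer loop
   vertex 2.1 0.6 2.6
   vertex 3.7 0.5 1.0
   vertex 2.9 0.9 5.0
  endloop
 endfacet
 facet normal 0.934 -0.146 -0.325
  outer loop
   vertex 4.0 2.2 1.1
   vertex 4.6 2.7 2.6
   vertex 3.7 0.5 1.0
  endloop
 endfacet
 facet normal -0.032 0.952 -0.305
  outer loop
   vertex 4.0 2.2 1.1
   vertex 1.1 2.2 1.4
   vertex 4.6 2.7 2.6
  endloop
 endfacet
 facet normal 0.153 0.031 -0.988
  outer loop
   vertex 1.6 1.3 0.7
   vertex 4.0 2.2 1.1
   vertex 3.7 0.5 1.0
  endloop
 endfacet
 facet normal -0.084 0.582 -0.809
  outer loop
   vertex 1.6 1.3 0.7
   vertex 1.1 2.2 1.4
   vertex 4.0 2.2 1.1
  endloop
 endfacet
 facet normal -0.307 -0.910 -0.277
  outer loop
   vertex 1.6 1.3 0.7
   vertex 3.7 0.5 1.0
   vertex 0.8 0.9 2.9
  endloop
 endfacet
 facet normal -0.904 -0.216 -0.368
  outer loop
   vertex 1.6 1.3 0.7
   vertex 0.8 0.9 2.9
   vertex 1.1 2.2 1.4
  endloop
 endfacet
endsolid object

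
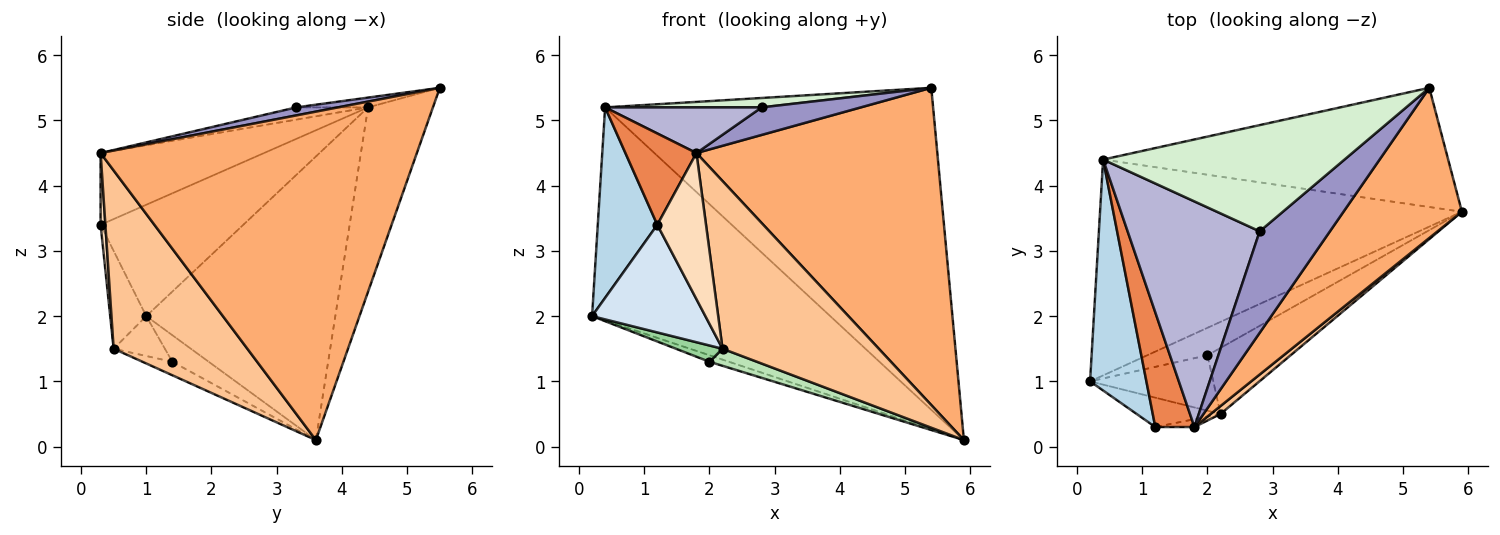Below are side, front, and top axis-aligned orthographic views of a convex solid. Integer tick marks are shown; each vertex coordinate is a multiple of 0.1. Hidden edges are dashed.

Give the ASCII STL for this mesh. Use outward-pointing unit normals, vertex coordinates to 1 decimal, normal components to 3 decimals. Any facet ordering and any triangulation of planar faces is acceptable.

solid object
 facet normal -0.487 0.614 -0.622
  outer loop
   vertex 0.4 4.4 5.2
   vertex 5.9 3.6 0.1
   vertex 0.2 1.0 2.0
  endloop
 endfacet
 facet normal -0.182 0.922 -0.341
  outer loop
   vertex 0.4 4.4 5.2
   vertex 5.4 5.5 5.5
   vertex 5.9 3.6 0.1
  endloop
 endfacet
 facet normal -0.836 -0.349 0.423
  outer loop
   vertex 0.4 4.4 5.2
   vertex 0.2 1.0 2.0
   vertex 1.2 0.3 3.4
  endloop
 endfacet
 facet normal -0.293 -0.922 -0.252
  outer loop
   vertex 2.2 0.5 1.5
   vertex 1.2 0.3 3.4
   vertex 0.2 1.0 2.0
  endloop
 endfacet
 facet normal -0.820 -0.356 0.447
  outer loop
   vertex 1.8 0.3 4.5
   vertex 0.4 4.4 5.2
   vertex 1.2 0.3 3.4
  endloop
 endfacet
 facet normal 0.765 -0.582 0.276
  outer loop
   vertex 1.8 0.3 4.5
   vertex 5.9 3.6 0.1
   vertex 5.4 5.5 5.5
  endloop
 endfacet
 facet normal 0.650 -0.759 0.036
  outer loop
   vertex 1.8 0.3 4.5
   vertex 2.2 0.5 1.5
   vertex 5.9 3.6 0.1
  endloop
 endfacet
 facet normal 0.098 -0.994 -0.053
  outer loop
   vertex 1.8 0.3 4.5
   vertex 1.2 0.3 3.4
   vertex 2.2 0.5 1.5
  endloop
 endfacet
 facet normal -0.395 0.212 -0.894
  outer loop
   vertex 2.0 1.4 1.3
   vertex 0.2 1.0 2.0
   vertex 5.9 3.6 0.1
  endloop
 endfacet
 facet normal -0.296 -0.269 -0.916
  outer loop
   vertex 2.0 1.4 1.3
   vertex 2.2 0.5 1.5
   vertex 0.2 1.0 2.0
  endloop
 endfacet
 facet normal -0.155 -0.247 -0.957
  outer loop
   vertex 2.0 1.4 1.3
   vertex 5.9 3.6 0.1
   vertex 2.2 0.5 1.5
  endloop
 endfacet
 facet normal -0.040 -0.088 0.995
  outer loop
   vertex 2.8 3.3 5.2
   vertex 5.4 5.5 5.5
   vertex 0.4 4.4 5.2
  endloop
 endfacet
 facet normal 0.110 -0.260 0.959
  outer loop
   vertex 2.8 3.3 5.2
   vertex 1.8 0.3 4.5
   vertex 5.4 5.5 5.5
  endloop
 endfacet
 facet normal -0.091 -0.198 0.976
  outer loop
   vertex 2.8 3.3 5.2
   vertex 0.4 4.4 5.2
   vertex 1.8 0.3 4.5
  endloop
 endfacet
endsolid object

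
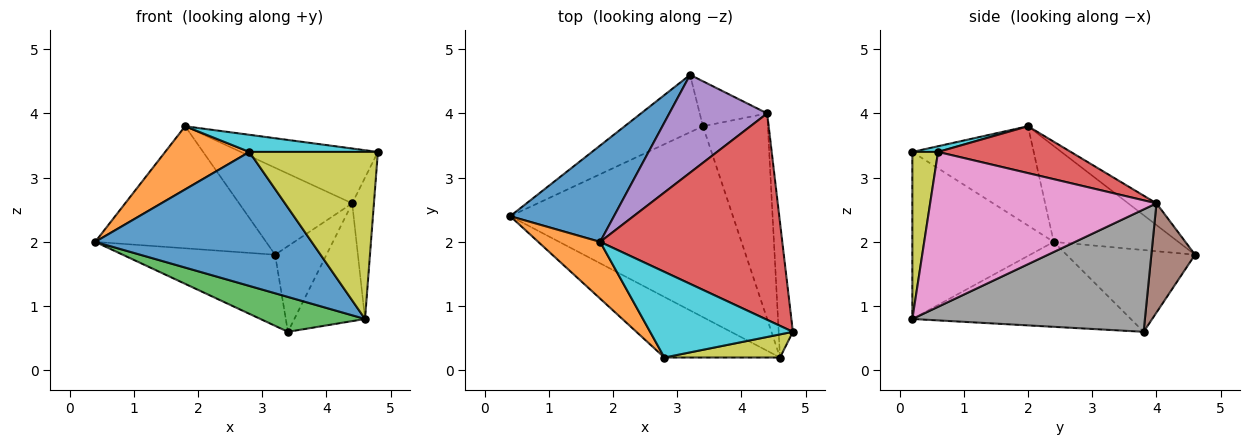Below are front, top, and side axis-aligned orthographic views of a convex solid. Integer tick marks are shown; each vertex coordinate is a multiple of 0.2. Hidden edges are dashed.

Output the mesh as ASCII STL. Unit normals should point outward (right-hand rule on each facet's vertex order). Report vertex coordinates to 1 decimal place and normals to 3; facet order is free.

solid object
 facet normal -0.497 0.681 0.538
  outer loop
   vertex 1.8 2.0 3.8
   vertex 3.2 4.6 1.8
   vertex 0.4 2.4 2.0
  endloop
 endfacet
 facet normal -0.549 0.651 -0.525
  outer loop
   vertex 3.4 3.8 0.6
   vertex 0.4 2.4 2.0
   vertex 3.2 4.6 1.8
  endloop
 endfacet
 facet normal -0.351 -0.168 -0.921
  outer loop
   vertex 3.4 3.8 0.6
   vertex 4.6 0.2 0.8
   vertex 0.4 2.4 2.0
  endloop
 endfacet
 facet normal 0.241 0.249 0.938
  outer loop
   vertex 4.4 4.0 2.6
   vertex 1.8 2.0 3.8
   vertex 4.8 0.6 3.4
  endloop
 endfacet
 facet normal -0.164 0.655 0.737
  outer loop
   vertex 4.4 4.0 2.6
   vertex 3.2 4.6 1.8
   vertex 1.8 2.0 3.8
  endloop
 endfacet
 facet normal 0.601 0.707 -0.371
  outer loop
   vertex 4.4 4.0 2.6
   vertex 3.4 3.8 0.6
   vertex 3.2 4.6 1.8
  endloop
 endfacet
 facet normal 0.991 0.095 -0.091
  outer loop
   vertex 4.4 4.0 2.6
   vertex 4.8 0.6 3.4
   vertex 4.6 0.2 0.8
  endloop
 endfacet
 facet normal 0.853 0.259 -0.453
  outer loop
   vertex 4.4 4.0 2.6
   vertex 4.6 0.2 0.8
   vertex 3.4 3.8 0.6
  endloop
 endfacet
 facet normal 0.194 -0.972 0.135
  outer loop
   vertex 2.8 0.2 3.4
   vertex 4.6 0.2 0.8
   vertex 4.8 0.6 3.4
  endloop
 endfacet
 facet normal 0.039 -0.196 0.980
  outer loop
   vertex 2.8 0.2 3.4
   vertex 4.8 0.6 3.4
   vertex 1.8 2.0 3.8
  endloop
 endfacet
 facet normal -0.511 -0.783 -0.354
  outer loop
   vertex 2.8 0.2 3.4
   vertex 0.4 2.4 2.0
   vertex 4.6 0.2 0.8
  endloop
 endfacet
 facet normal -0.731 -0.508 0.456
  outer loop
   vertex 2.8 0.2 3.4
   vertex 1.8 2.0 3.8
   vertex 0.4 2.4 2.0
  endloop
 endfacet
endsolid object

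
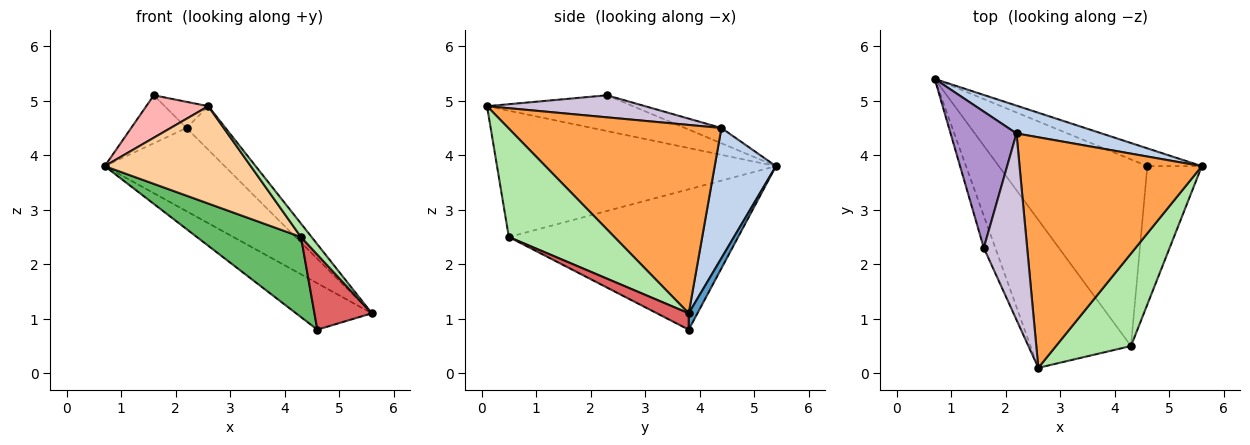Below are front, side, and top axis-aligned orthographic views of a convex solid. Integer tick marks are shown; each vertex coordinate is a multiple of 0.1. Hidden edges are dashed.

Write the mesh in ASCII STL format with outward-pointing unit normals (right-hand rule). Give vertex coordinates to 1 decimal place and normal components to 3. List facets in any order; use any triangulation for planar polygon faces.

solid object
 facet normal 0.107 0.928 -0.356
  outer loop
   vertex 4.6 3.8 0.8
   vertex 0.7 5.4 3.8
   vertex 5.6 3.8 1.1
  endloop
 endfacet
 facet normal 0.436 0.854 0.285
  outer loop
   vertex 2.2 4.4 4.5
   vertex 5.6 3.8 1.1
   vertex 0.7 5.4 3.8
  endloop
 endfacet
 facet normal 0.712 0.130 0.689
  outer loop
   vertex 2.2 4.4 4.5
   vertex 2.6 0.1 4.9
   vertex 5.6 3.8 1.1
  endloop
 endfacet
 facet normal -0.724 -0.379 -0.576
  outer loop
   vertex 4.3 0.5 2.5
   vertex 2.6 0.1 4.9
   vertex 0.7 5.4 3.8
  endloop
 endfacet
 facet normal -0.656 -0.298 -0.694
  outer loop
   vertex 4.3 0.5 2.5
   vertex 0.7 5.4 3.8
   vertex 4.6 3.8 0.8
  endloop
 endfacet
 facet normal 0.820 -0.082 0.567
  outer loop
   vertex 4.3 0.5 2.5
   vertex 5.6 3.8 1.1
   vertex 2.6 0.1 4.9
  endloop
 endfacet
 facet normal 0.255 -0.461 -0.850
  outer loop
   vertex 4.3 0.5 2.5
   vertex 4.6 3.8 0.8
   vertex 5.6 3.8 1.1
  endloop
 endfacet
 facet normal -0.882 -0.375 -0.284
  outer loop
   vertex 1.6 2.3 5.1
   vertex 0.7 5.4 3.8
   vertex 2.6 0.1 4.9
  endloop
 endfacet
 facet normal -0.214 0.324 0.921
  outer loop
   vertex 1.6 2.3 5.1
   vertex 2.2 4.4 4.5
   vertex 0.7 5.4 3.8
  endloop
 endfacet
 facet normal 0.450 0.124 0.884
  outer loop
   vertex 1.6 2.3 5.1
   vertex 2.6 0.1 4.9
   vertex 2.2 4.4 4.5
  endloop
 endfacet
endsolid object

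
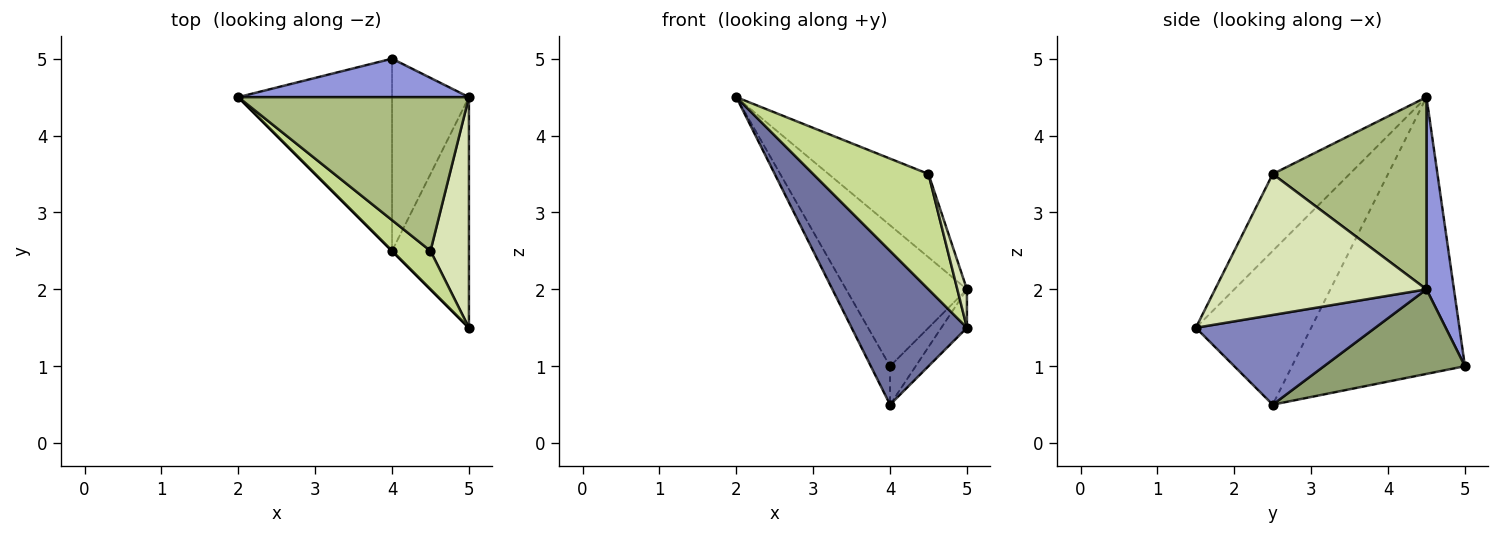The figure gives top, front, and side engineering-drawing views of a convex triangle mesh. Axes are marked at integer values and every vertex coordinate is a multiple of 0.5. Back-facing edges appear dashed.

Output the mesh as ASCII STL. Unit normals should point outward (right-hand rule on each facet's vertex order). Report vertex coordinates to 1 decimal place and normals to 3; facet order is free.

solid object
 facet normal -0.707 -0.707 0.000
  outer loop
   vertex 4.0 2.5 0.5
   vertex 5.0 1.5 1.5
   vertex 2.0 4.5 4.5
  endloop
 endfacet
 facet normal 0.755 0.108 -0.647
  outer loop
   vertex 4.0 2.5 0.5
   vertex 5.0 4.5 2.0
   vertex 5.0 1.5 1.5
  endloop
 endfacet
 facet normal 0.214 0.942 0.257
  outer loop
   vertex 4.0 5.0 1.0
   vertex 2.0 4.5 4.5
   vertex 5.0 4.5 2.0
  endloop
 endfacet
 facet normal -0.870 0.097 -0.483
  outer loop
   vertex 4.0 5.0 1.0
   vertex 4.0 2.5 0.5
   vertex 2.0 4.5 4.5
  endloop
 endfacet
 facet normal 0.733 0.133 -0.667
  outer loop
   vertex 4.0 5.0 1.0
   vertex 5.0 4.5 2.0
   vertex 4.0 2.5 0.5
  endloop
 endfacet
 facet normal 0.591 0.384 0.709
  outer loop
   vertex 4.5 2.5 3.5
   vertex 5.0 4.5 2.0
   vertex 2.0 4.5 4.5
  endloop
 endfacet
 facet normal -0.535 -0.802 0.267
  outer loop
   vertex 4.5 2.5 3.5
   vertex 2.0 4.5 4.5
   vertex 5.0 1.5 1.5
  endloop
 endfacet
 facet normal 0.964 -0.044 0.263
  outer loop
   vertex 4.5 2.5 3.5
   vertex 5.0 1.5 1.5
   vertex 5.0 4.5 2.0
  endloop
 endfacet
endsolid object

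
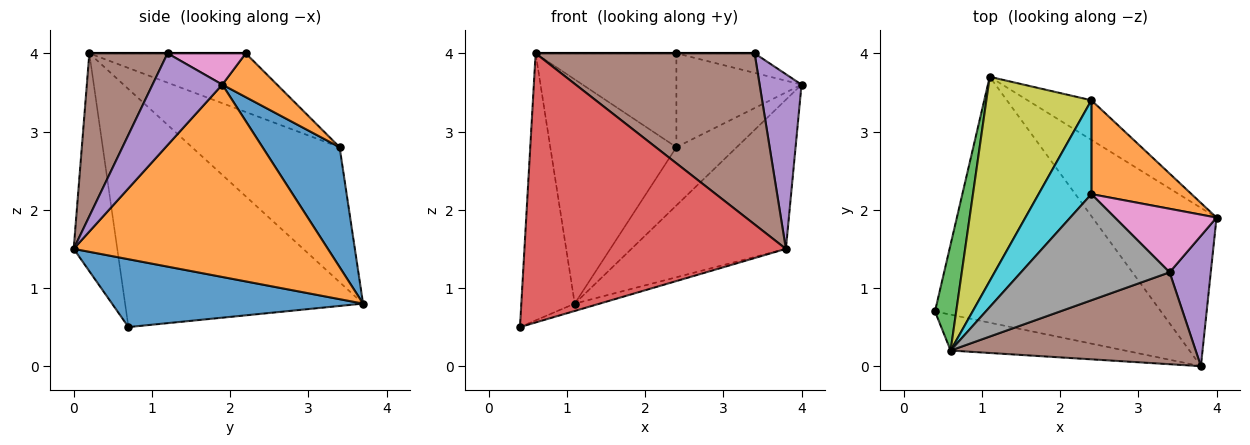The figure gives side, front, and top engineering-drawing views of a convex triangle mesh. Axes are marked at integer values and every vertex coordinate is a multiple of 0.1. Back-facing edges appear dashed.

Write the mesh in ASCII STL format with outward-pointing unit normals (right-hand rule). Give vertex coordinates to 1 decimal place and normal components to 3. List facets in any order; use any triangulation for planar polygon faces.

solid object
 facet normal 0.287 0.029 -0.957
  outer loop
   vertex 3.8 0.0 1.5
   vertex 0.4 0.7 0.5
   vertex 1.1 3.7 0.8
  endloop
 endfacet
 facet normal 0.748 0.455 -0.483
  outer loop
   vertex 3.8 0.0 1.5
   vertex 1.1 3.7 0.8
   vertex 4.0 1.9 3.6
  endloop
 endfacet
 facet normal -0.972 0.218 0.087
  outer loop
   vertex 0.6 0.2 4.0
   vertex 1.1 3.7 0.8
   vertex 0.4 0.7 0.5
  endloop
 endfacet
 facet normal -0.163 -0.978 -0.130
  outer loop
   vertex 0.6 0.2 4.0
   vertex 0.4 0.7 0.5
   vertex 3.8 0.0 1.5
  endloop
 endfacet
 facet normal 0.800 -0.481 0.359
  outer loop
   vertex 3.4 1.2 4.0
   vertex 3.8 0.0 1.5
   vertex 4.0 1.9 3.6
  endloop
 endfacet
 facet normal 0.300 -0.840 0.451
  outer loop
   vertex 3.4 1.2 4.0
   vertex 0.6 0.2 4.0
   vertex 3.8 0.0 1.5
  endloop
 endfacet
 facet normal 0.282 0.282 0.917
  outer loop
   vertex 3.4 1.2 4.0
   vertex 4.0 1.9 3.6
   vertex 2.4 2.2 4.0
  endloop
 endfacet
 facet normal 0.000 0.000 1.000
  outer loop
   vertex 3.4 1.2 4.0
   vertex 2.4 2.2 4.0
   vertex 0.6 0.2 4.0
  endloop
 endfacet
 facet normal -0.654 0.559 0.509
  outer loop
   vertex 2.4 3.4 2.8
   vertex 1.1 3.7 0.8
   vertex 0.6 0.2 4.0
  endloop
 endfacet
 facet normal -0.618 0.556 0.556
  outer loop
   vertex 2.4 3.4 2.8
   vertex 0.6 0.2 4.0
   vertex 2.4 2.2 4.0
  endloop
 endfacet
 facet normal 0.726 0.568 -0.387
  outer loop
   vertex 2.4 3.4 2.8
   vertex 4.0 1.9 3.6
   vertex 1.1 3.7 0.8
  endloop
 endfacet
 facet normal 0.296 0.676 0.676
  outer loop
   vertex 2.4 3.4 2.8
   vertex 2.4 2.2 4.0
   vertex 4.0 1.9 3.6
  endloop
 endfacet
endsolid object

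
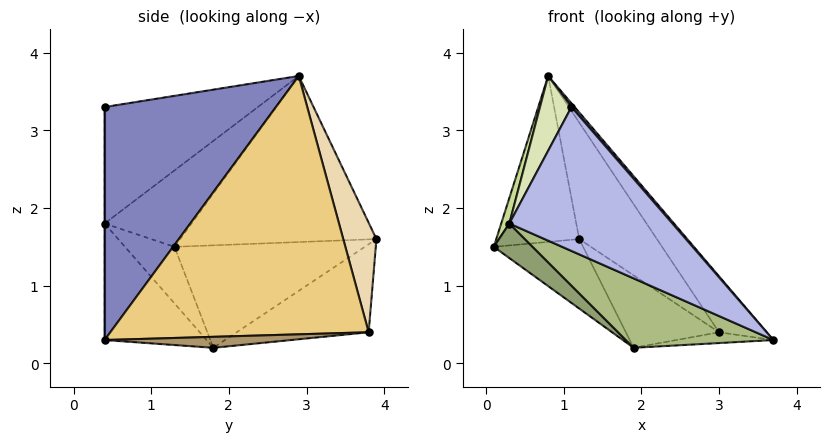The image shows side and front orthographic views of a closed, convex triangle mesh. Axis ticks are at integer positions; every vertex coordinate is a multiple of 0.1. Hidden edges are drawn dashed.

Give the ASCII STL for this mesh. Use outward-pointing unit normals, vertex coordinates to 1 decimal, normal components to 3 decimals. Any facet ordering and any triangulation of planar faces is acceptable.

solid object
 facet normal -0.921 0.389 0.010
  outer loop
   vertex 0.8 2.9 3.7
   vertex 1.2 3.9 1.6
   vertex 0.1 1.3 1.5
  endloop
 endfacet
 facet normal 0.756 -0.014 0.655
  outer loop
   vertex 1.1 0.4 3.3
   vertex 3.7 0.4 0.3
   vertex 0.8 2.9 3.7
  endloop
 endfacet
 facet normal -0.612 0.287 -0.737
  outer loop
   vertex 1.9 1.8 0.2
   vertex 0.1 1.3 1.5
   vertex 1.2 3.9 1.6
  endloop
 endfacet
 facet normal 0.000 -1.000 0.000
  outer loop
   vertex 0.3 0.4 1.8
   vertex 3.7 0.4 0.3
   vertex 1.1 0.4 3.3
  endloop
 endfacet
 facet normal -0.474 -0.371 -0.799
  outer loop
   vertex 0.3 0.4 1.8
   vertex 0.1 1.3 1.5
   vertex 1.9 1.8 0.2
  endloop
 endfacet
 facet normal -0.349 -0.505 -0.790
  outer loop
   vertex 0.3 0.4 1.8
   vertex 1.9 1.8 0.2
   vertex 3.7 0.4 0.3
  endloop
 endfacet
 facet normal -0.929 -0.087 0.359
  outer loop
   vertex 0.3 0.4 1.8
   vertex 0.8 2.9 3.7
   vertex 0.1 1.3 1.5
  endloop
 endfacet
 facet normal -0.868 -0.178 0.463
  outer loop
   vertex 0.3 0.4 1.8
   vertex 1.1 0.4 3.3
   vertex 0.8 2.9 3.7
  endloop
 endfacet
 facet normal 0.093 0.048 -0.995
  outer loop
   vertex 3.0 3.8 0.4
   vertex 3.7 0.4 0.3
   vertex 1.9 1.8 0.2
  endloop
 endfacet
 facet normal -0.505 0.356 -0.787
  outer loop
   vertex 3.0 3.8 0.4
   vertex 1.9 1.8 0.2
   vertex 1.2 3.9 1.6
  endloop
 endfacet
 facet normal 0.804 0.149 0.576
  outer loop
   vertex 3.0 3.8 0.4
   vertex 0.8 2.9 3.7
   vertex 3.7 0.4 0.3
  endloop
 endfacet
 facet normal 0.350 0.818 0.456
  outer loop
   vertex 3.0 3.8 0.4
   vertex 1.2 3.9 1.6
   vertex 0.8 2.9 3.7
  endloop
 endfacet
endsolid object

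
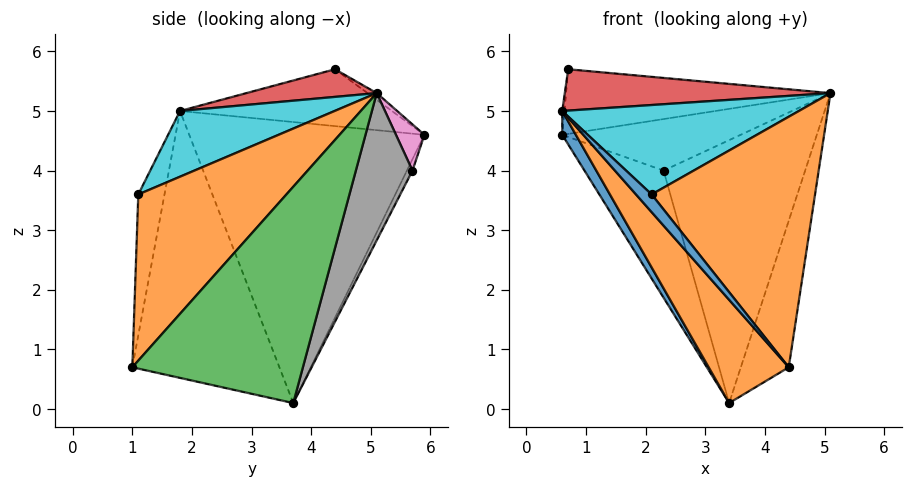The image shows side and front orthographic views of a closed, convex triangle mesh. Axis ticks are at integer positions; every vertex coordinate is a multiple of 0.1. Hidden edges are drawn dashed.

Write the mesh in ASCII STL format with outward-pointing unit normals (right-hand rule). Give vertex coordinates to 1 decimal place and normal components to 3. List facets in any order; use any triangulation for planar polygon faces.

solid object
 facet normal -0.859 -0.050 -0.510
  outer loop
   vertex 3.4 3.7 0.1
   vertex 0.6 1.8 5.0
   vertex 0.6 5.9 4.6
  endloop
 endfacet
 facet normal -0.724 -0.394 -0.566
  outer loop
   vertex 4.4 1.0 0.7
   vertex 0.6 1.8 5.0
   vertex 3.4 3.7 0.1
  endloop
 endfacet
 facet normal 0.898 0.252 -0.361
  outer loop
   vertex 4.4 1.0 0.7
   vertex 3.4 3.7 0.1
   vertex 5.1 5.1 5.3
  endloop
 endfacet
 facet normal 0.129 -0.262 0.956
  outer loop
   vertex 0.7 4.4 5.7
   vertex 0.6 1.8 5.0
   vertex 5.1 5.1 5.3
  endloop
 endfacet
 facet normal -0.994 0.010 0.104
  outer loop
   vertex 0.7 4.4 5.7
   vertex 0.6 5.9 4.6
   vertex 0.6 1.8 5.0
  endloop
 endfacet
 facet normal -0.021 0.590 0.807
  outer loop
   vertex 0.7 4.4 5.7
   vertex 5.1 5.1 5.3
   vertex 0.6 5.9 4.6
  endloop
 endfacet
 facet normal 0.156 0.981 0.116
  outer loop
   vertex 2.3 5.7 4.0
   vertex 0.6 5.9 4.6
   vertex 5.1 5.1 5.3
  endloop
 endfacet
 facet normal 0.348 0.870 -0.348
  outer loop
   vertex 2.3 5.7 4.0
   vertex 5.1 5.1 5.3
   vertex 3.4 3.7 0.1
  endloop
 endfacet
 facet normal -0.062 0.881 -0.469
  outer loop
   vertex 2.3 5.7 4.0
   vertex 3.4 3.7 0.1
   vertex 0.6 5.9 4.6
  endloop
 endfacet
 facet normal 0.386 -0.591 0.709
  outer loop
   vertex 2.1 1.1 3.6
   vertex 5.1 5.1 5.3
   vertex 0.6 1.8 5.0
  endloop
 endfacet
 facet normal -0.715 -0.428 -0.553
  outer loop
   vertex 2.1 1.1 3.6
   vertex 0.6 1.8 5.0
   vertex 4.4 1.0 0.7
  endloop
 endfacet
 facet normal 0.586 -0.647 0.487
  outer loop
   vertex 2.1 1.1 3.6
   vertex 4.4 1.0 0.7
   vertex 5.1 5.1 5.3
  endloop
 endfacet
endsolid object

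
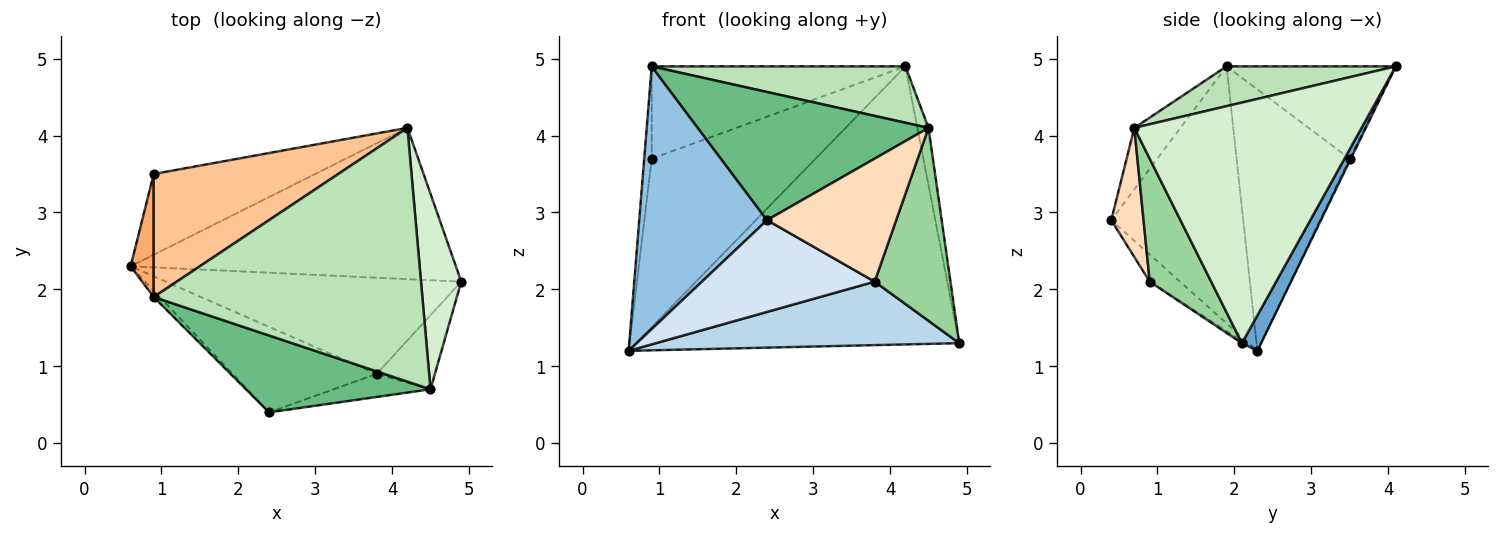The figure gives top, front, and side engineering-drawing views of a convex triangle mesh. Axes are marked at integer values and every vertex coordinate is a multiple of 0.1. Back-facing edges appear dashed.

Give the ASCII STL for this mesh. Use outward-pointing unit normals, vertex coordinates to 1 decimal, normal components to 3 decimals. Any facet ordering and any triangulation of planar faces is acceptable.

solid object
 facet normal 0.052 0.877 -0.477
  outer loop
   vertex 4.2 4.1 4.9
   vertex 4.9 2.1 1.3
   vertex 0.6 2.3 1.2
  endloop
 endfacet
 facet normal -0.718 -0.696 -0.017
  outer loop
   vertex 0.9 1.9 4.9
   vertex 0.6 2.3 1.2
   vertex 2.4 0.4 2.9
  endloop
 endfacet
 facet normal -0.006 -0.551 -0.835
  outer loop
   vertex 3.8 0.9 2.1
   vertex 0.6 2.3 1.2
   vertex 4.9 2.1 1.3
  endloop
 endfacet
 facet normal -0.127 -0.726 -0.676
  outer loop
   vertex 3.8 0.9 2.1
   vertex 2.4 0.4 2.9
   vertex 0.6 2.3 1.2
  endloop
 endfacet
 facet normal -0.007 0.902 -0.432
  outer loop
   vertex 0.9 3.5 3.7
   vertex 4.2 4.1 4.9
   vertex 0.6 2.3 1.2
  endloop
 endfacet
 facet normal -0.994 0.066 0.088
  outer loop
   vertex 0.9 3.5 3.7
   vertex 0.6 2.3 1.2
   vertex 0.9 1.9 4.9
  endloop
 endfacet
 facet normal -0.371 0.557 0.743
  outer loop
   vertex 0.9 3.5 3.7
   vertex 0.9 1.9 4.9
   vertex 4.2 4.1 4.9
  endloop
 endfacet
 facet normal 0.239 -0.954 -0.179
  outer loop
   vertex 4.5 0.7 4.1
   vertex 2.4 0.4 2.9
   vertex 3.8 0.9 2.1
  endloop
 endfacet
 facet normal -0.169 -0.845 0.507
  outer loop
   vertex 4.5 0.7 4.1
   vertex 0.9 1.9 4.9
   vertex 2.4 0.4 2.9
  endloop
 endfacet
 facet normal 0.604 -0.744 -0.286
  outer loop
   vertex 4.5 0.7 4.1
   vertex 3.8 0.9 2.1
   vertex 4.9 2.1 1.3
  endloop
 endfacet
 facet normal 0.143 -0.215 0.966
  outer loop
   vertex 4.5 0.7 4.1
   vertex 4.2 4.1 4.9
   vertex 0.9 1.9 4.9
  endloop
 endfacet
 facet normal 0.985 0.048 0.165
  outer loop
   vertex 4.5 0.7 4.1
   vertex 4.9 2.1 1.3
   vertex 4.2 4.1 4.9
  endloop
 endfacet
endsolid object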